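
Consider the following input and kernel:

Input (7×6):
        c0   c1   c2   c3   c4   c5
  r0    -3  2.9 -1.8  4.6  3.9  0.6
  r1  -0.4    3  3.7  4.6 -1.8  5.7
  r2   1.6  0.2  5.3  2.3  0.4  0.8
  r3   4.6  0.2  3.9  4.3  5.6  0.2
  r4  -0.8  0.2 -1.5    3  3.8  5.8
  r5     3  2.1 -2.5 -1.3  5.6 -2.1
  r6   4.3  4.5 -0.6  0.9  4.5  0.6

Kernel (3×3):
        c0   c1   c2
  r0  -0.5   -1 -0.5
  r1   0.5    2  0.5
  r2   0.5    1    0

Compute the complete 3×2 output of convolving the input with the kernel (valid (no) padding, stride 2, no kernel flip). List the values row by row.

Output[0,0]: The receptive field on the input at this output position is [-3 2.9 -1.8 / -0.4 3 3.7 / 1.6 0.2 5.3]. Elementwise product with the kernel and sum: -3·-0.5 + 2.9·-1 + -1.8·-0.5 + -0.4·0.5 + 3·2 + 3.7·0.5 + 1.6·0.5 + 0.2·1.

8.15 9.45
0.8 10.45
12.05 -4.6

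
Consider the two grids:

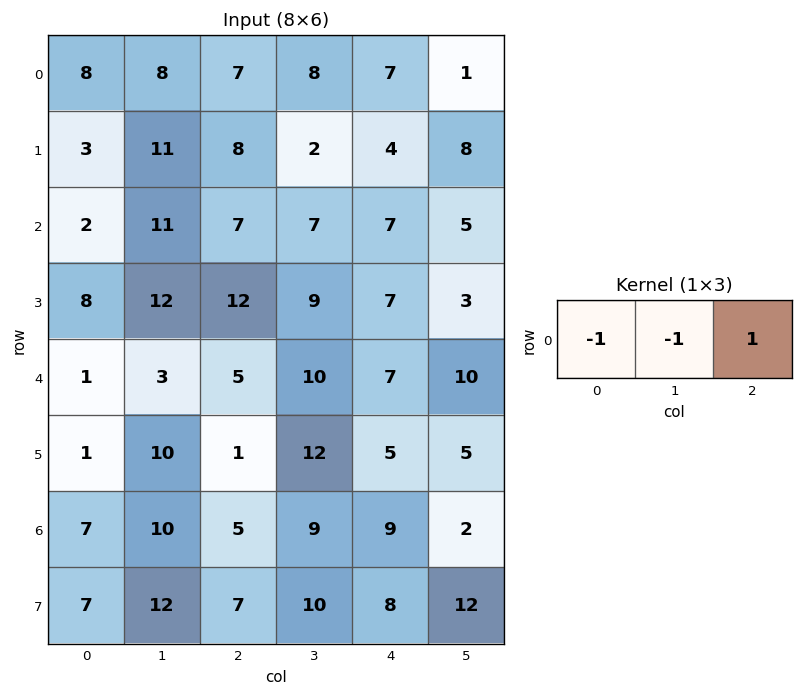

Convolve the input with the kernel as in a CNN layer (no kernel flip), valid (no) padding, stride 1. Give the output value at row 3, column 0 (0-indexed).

-8

The receptive field on the input at this output position is [8 12 12]. Elementwise product with the kernel and sum: 8·-1 + 12·-1 + 12·1.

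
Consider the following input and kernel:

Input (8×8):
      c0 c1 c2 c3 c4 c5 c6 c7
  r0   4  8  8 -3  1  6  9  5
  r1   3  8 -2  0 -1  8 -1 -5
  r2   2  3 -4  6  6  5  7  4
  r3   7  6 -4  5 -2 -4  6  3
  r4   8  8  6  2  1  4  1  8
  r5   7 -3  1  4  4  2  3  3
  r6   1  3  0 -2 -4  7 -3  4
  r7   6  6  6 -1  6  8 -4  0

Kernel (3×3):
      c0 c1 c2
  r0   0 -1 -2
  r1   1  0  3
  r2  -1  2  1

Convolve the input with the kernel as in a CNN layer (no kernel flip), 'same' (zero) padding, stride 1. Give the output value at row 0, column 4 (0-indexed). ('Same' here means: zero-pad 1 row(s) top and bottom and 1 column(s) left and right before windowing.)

The receptive field on the zero-padded input at this output position is [0 0 0 / -3 1 6 / 0 -1 8]. Elementwise product with the kernel and sum: 0·-1 + 0·-2 + -3·1 + 6·3 + 0·-1 + -1·2 + 8·1.

21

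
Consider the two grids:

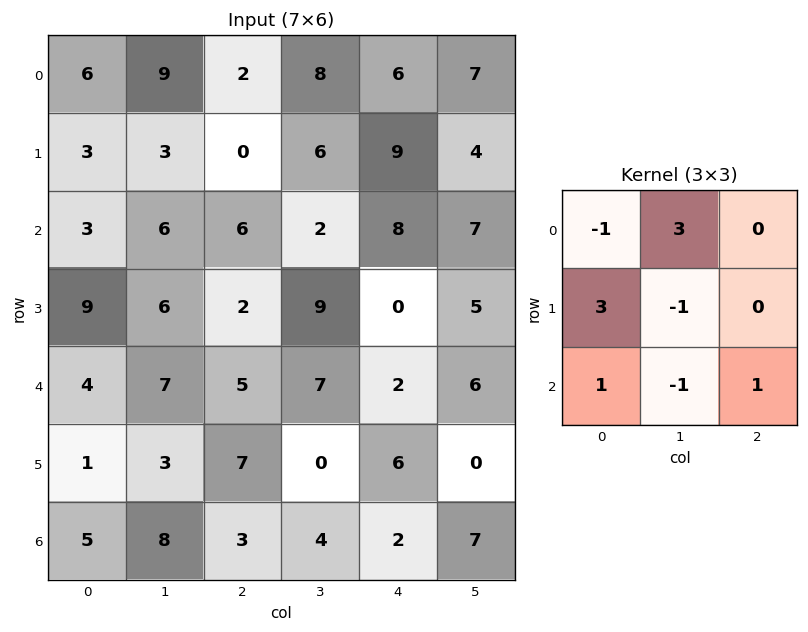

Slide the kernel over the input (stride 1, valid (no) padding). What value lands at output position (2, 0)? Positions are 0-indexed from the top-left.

38

The receptive field on the input at this output position is [3 6 6 / 9 6 2 / 4 7 5]. Elementwise product with the kernel and sum: 3·-1 + 6·3 + 9·3 + 6·-1 + 4·1 + 7·-1 + 5·1.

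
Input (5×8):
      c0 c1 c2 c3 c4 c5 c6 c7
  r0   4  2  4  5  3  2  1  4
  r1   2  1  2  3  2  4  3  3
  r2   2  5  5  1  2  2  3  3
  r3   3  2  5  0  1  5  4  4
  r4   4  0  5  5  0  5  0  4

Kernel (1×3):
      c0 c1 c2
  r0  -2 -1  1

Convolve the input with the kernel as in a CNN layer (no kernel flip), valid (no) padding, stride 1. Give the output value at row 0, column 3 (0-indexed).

-11

The receptive field on the input at this output position is [5 3 2]. Elementwise product with the kernel and sum: 5·-2 + 3·-1 + 2·1.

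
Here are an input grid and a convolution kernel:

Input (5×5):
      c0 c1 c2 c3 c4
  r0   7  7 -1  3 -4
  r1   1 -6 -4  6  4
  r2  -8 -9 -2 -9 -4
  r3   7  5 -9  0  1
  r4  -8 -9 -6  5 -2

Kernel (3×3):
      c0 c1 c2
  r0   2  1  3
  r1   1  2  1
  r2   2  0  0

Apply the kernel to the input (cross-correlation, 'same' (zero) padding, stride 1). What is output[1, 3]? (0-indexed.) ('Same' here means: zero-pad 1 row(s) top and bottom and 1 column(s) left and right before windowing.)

-3

The receptive field on the zero-padded input at this output position is [-1 3 -4 / -4 6 4 / -2 -9 -4]. Elementwise product with the kernel and sum: -1·2 + 3·1 + -4·3 + -4·1 + 6·2 + 4·1 + -2·2.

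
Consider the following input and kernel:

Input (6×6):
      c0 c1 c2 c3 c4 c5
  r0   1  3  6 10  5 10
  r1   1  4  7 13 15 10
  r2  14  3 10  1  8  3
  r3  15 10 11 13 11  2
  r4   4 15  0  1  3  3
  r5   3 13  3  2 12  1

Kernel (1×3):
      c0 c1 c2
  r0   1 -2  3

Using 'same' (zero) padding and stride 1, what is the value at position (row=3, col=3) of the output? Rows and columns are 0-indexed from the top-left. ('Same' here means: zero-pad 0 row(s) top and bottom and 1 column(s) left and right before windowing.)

The receptive field on the zero-padded input at this output position is [11 13 11]. Elementwise product with the kernel and sum: 11·1 + 13·-2 + 11·3.

18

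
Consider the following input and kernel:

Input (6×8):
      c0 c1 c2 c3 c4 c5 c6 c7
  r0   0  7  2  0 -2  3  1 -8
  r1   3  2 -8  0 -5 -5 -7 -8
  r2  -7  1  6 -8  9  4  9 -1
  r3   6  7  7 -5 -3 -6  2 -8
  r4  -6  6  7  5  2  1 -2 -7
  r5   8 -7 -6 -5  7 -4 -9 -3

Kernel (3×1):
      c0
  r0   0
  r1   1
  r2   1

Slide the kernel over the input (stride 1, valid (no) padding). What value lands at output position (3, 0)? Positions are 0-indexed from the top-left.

The receptive field on the input at this output position is [6 / -6 / 8]. Elementwise product with the kernel and sum: -6·1 + 8·1.

2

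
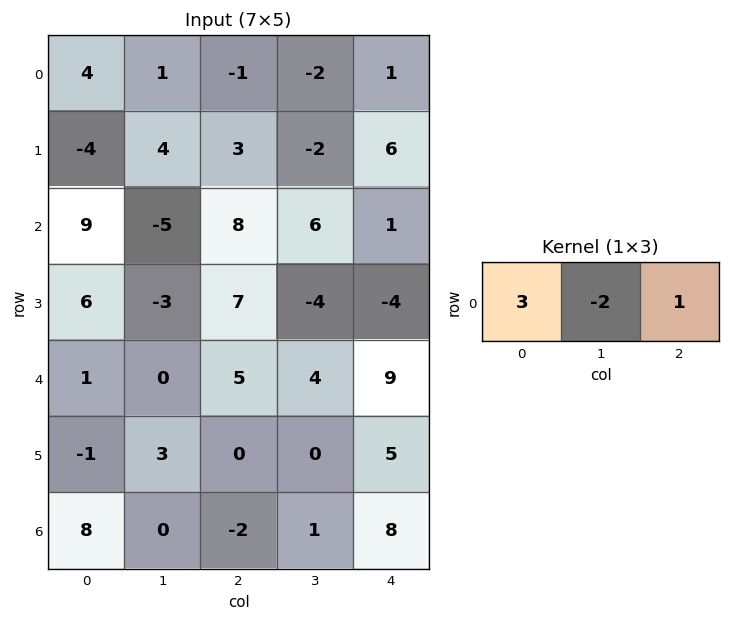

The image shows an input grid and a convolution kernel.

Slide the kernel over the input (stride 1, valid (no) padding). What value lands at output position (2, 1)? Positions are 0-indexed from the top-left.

-25

The receptive field on the input at this output position is [-5 8 6]. Elementwise product with the kernel and sum: -5·3 + 8·-2 + 6·1.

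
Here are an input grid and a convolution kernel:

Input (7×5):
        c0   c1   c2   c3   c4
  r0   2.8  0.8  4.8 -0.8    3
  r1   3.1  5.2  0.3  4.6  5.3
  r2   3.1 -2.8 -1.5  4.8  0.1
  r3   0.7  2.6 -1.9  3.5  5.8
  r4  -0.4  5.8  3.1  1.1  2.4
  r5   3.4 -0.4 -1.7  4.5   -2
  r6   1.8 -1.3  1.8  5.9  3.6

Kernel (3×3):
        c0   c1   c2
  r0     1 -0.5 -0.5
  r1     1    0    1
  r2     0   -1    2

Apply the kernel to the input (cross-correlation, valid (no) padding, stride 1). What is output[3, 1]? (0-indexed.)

The receptive field on the input at this output position is [2.6 -1.9 3.5 / 5.8 3.1 1.1 / -0.4 -1.7 4.5]. Elementwise product with the kernel and sum: 2.6·1 + -1.9·-0.5 + 3.5·-0.5 + 5.8·1 + 1.1·1 + -1.7·-1 + 4.5·2.

19.4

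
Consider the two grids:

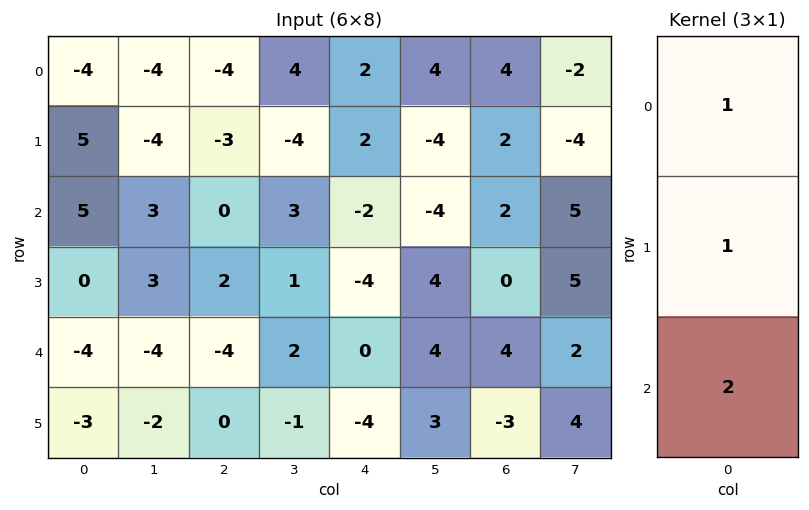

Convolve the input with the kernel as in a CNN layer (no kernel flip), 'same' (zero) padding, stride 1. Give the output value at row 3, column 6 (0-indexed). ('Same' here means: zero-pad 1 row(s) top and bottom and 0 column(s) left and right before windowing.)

The receptive field on the zero-padded input at this output position is [2 / 0 / 4]. Elementwise product with the kernel and sum: 2·1 + 0·1 + 4·2.

10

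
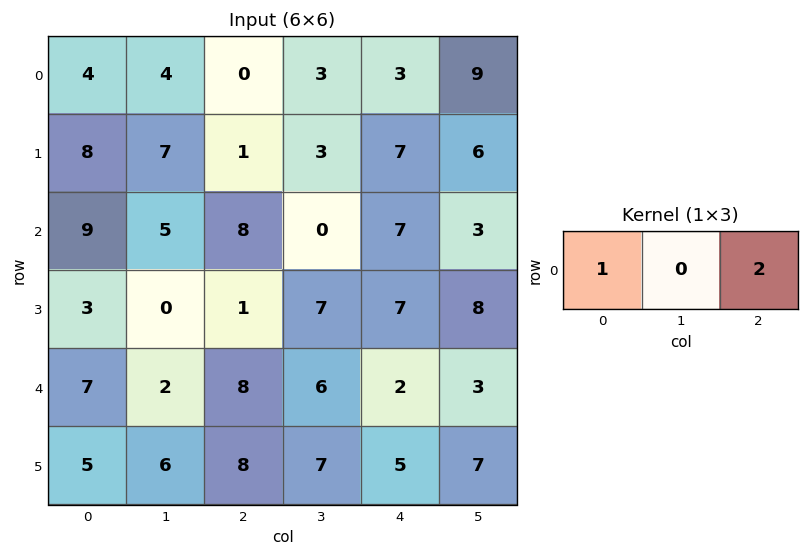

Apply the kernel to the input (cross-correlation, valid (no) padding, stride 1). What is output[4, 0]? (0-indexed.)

The receptive field on the input at this output position is [7 2 8]. Elementwise product with the kernel and sum: 7·1 + 8·2.

23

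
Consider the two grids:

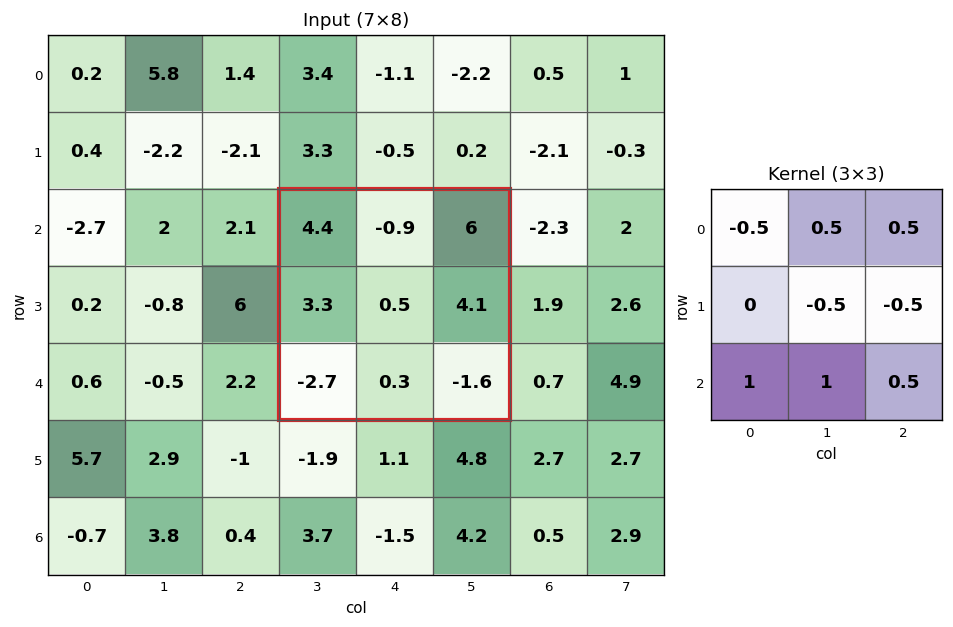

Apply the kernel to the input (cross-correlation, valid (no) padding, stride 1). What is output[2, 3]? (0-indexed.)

The receptive field on the input at this output position is [4.4 -0.9 6 / 3.3 0.5 4.1 / -2.7 0.3 -1.6]. Elementwise product with the kernel and sum: 4.4·-0.5 + -0.9·0.5 + 6·0.5 + 0.5·-0.5 + 4.1·-0.5 + -2.7·1 + 0.3·1 + -1.6·0.5.

-5.15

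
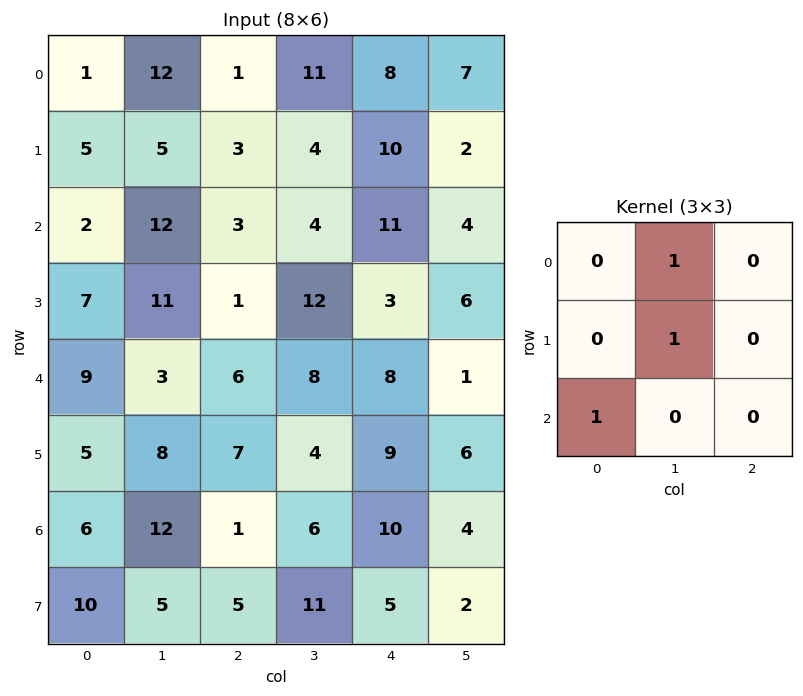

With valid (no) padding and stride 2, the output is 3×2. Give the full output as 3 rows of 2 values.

Output[0,0]: The receptive field on the input at this output position is [1 12 1 / 5 5 3 / 2 12 3]. Elementwise product with the kernel and sum: 12·1 + 5·1 + 2·1.

19 18
32 22
17 13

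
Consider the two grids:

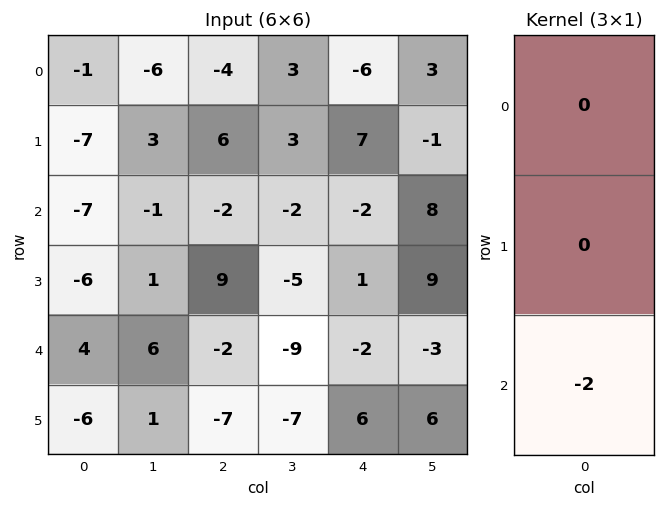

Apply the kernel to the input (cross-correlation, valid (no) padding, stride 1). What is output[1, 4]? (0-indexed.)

-2

The receptive field on the input at this output position is [7 / -2 / 1]. Elementwise product with the kernel and sum: 1·-2.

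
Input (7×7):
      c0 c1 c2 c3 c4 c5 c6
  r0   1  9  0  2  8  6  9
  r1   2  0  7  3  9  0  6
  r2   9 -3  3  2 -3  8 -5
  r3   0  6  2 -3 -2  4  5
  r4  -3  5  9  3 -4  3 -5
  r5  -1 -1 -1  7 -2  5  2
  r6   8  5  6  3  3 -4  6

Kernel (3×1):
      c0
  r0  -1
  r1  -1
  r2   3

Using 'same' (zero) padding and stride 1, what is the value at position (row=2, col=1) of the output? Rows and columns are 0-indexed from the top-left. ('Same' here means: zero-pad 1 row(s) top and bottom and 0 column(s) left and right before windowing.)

21

The receptive field on the zero-padded input at this output position is [0 / -3 / 6]. Elementwise product with the kernel and sum: 0·-1 + -3·-1 + 6·3.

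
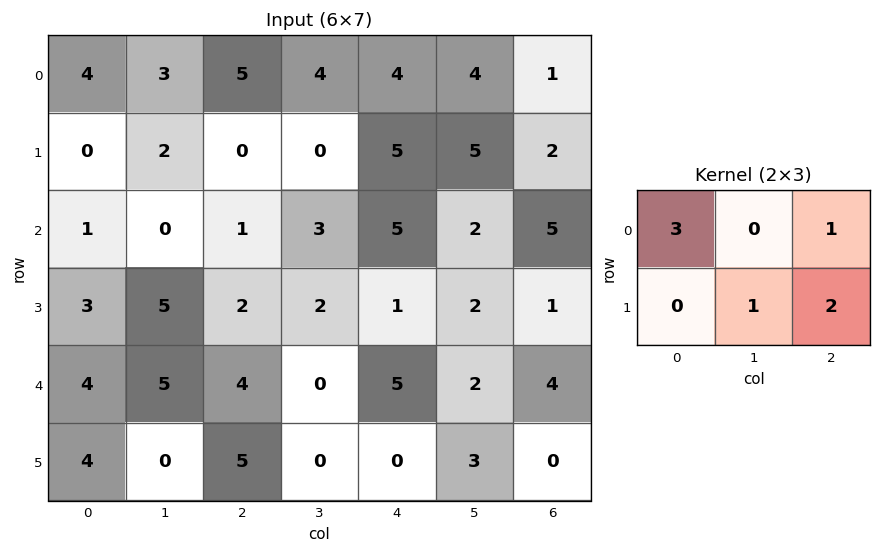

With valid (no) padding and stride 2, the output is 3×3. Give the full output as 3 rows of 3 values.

Output[0,0]: The receptive field on the input at this output position is [4 3 5 / 0 2 0]. Elementwise product with the kernel and sum: 4·3 + 5·1 + 2·1 + 0·2.

19 29 22
13 12 24
26 17 22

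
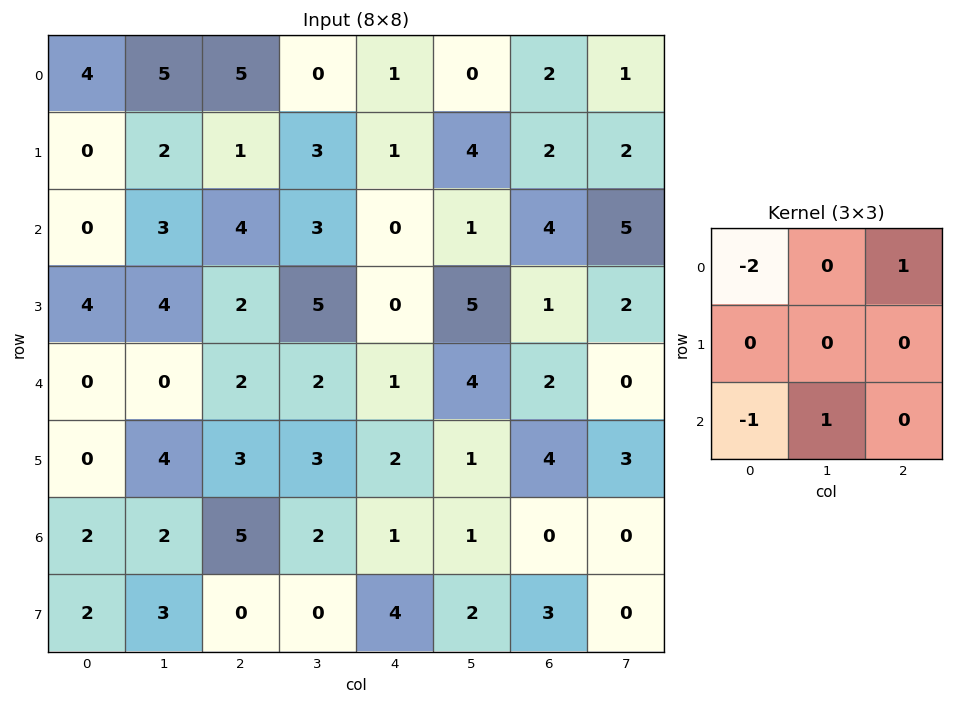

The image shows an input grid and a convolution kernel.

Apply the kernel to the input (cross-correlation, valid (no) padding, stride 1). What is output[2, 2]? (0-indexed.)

-8

The receptive field on the input at this output position is [4 3 0 / 2 5 0 / 2 2 1]. Elementwise product with the kernel and sum: 4·-2 + 0·1 + 2·-1 + 2·1.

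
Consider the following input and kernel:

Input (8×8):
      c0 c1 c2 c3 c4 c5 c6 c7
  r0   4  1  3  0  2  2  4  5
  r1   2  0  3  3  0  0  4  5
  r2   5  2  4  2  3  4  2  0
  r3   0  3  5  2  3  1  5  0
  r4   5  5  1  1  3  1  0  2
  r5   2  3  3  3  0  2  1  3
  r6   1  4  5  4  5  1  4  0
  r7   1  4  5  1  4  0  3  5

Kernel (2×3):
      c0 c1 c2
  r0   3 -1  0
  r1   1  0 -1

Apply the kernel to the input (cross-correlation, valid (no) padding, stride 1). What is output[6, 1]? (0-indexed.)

10

The receptive field on the input at this output position is [4 5 4 / 4 5 1]. Elementwise product with the kernel and sum: 4·3 + 5·-1 + 4·1 + 1·-1.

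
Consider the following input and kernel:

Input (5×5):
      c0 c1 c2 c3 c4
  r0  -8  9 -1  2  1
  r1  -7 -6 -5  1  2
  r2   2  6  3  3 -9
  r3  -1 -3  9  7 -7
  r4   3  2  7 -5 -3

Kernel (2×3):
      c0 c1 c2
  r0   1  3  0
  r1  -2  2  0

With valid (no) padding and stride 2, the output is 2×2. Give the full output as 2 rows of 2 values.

21 17
16 8

Output[0,0]: The receptive field on the input at this output position is [-8 9 -1 / -7 -6 -5]. Elementwise product with the kernel and sum: -8·1 + 9·3 + -7·-2 + -6·2.
Output[0,1]: The receptive field on the input at this output position is [-1 2 1 / -5 1 2]. Elementwise product with the kernel and sum: -1·1 + 2·3 + -5·-2 + 1·2.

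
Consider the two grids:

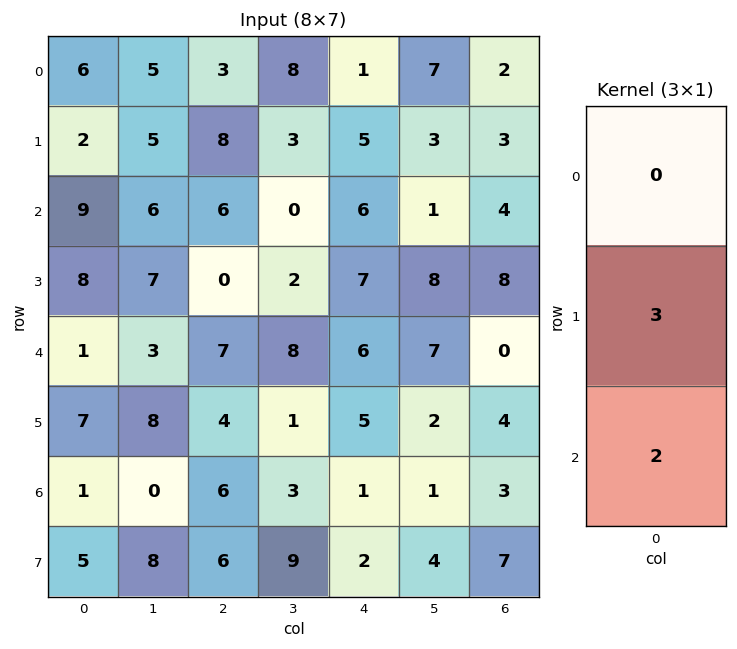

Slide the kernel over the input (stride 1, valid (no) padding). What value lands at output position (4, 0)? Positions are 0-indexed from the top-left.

The receptive field on the input at this output position is [1 / 7 / 1]. Elementwise product with the kernel and sum: 7·3 + 1·2.

23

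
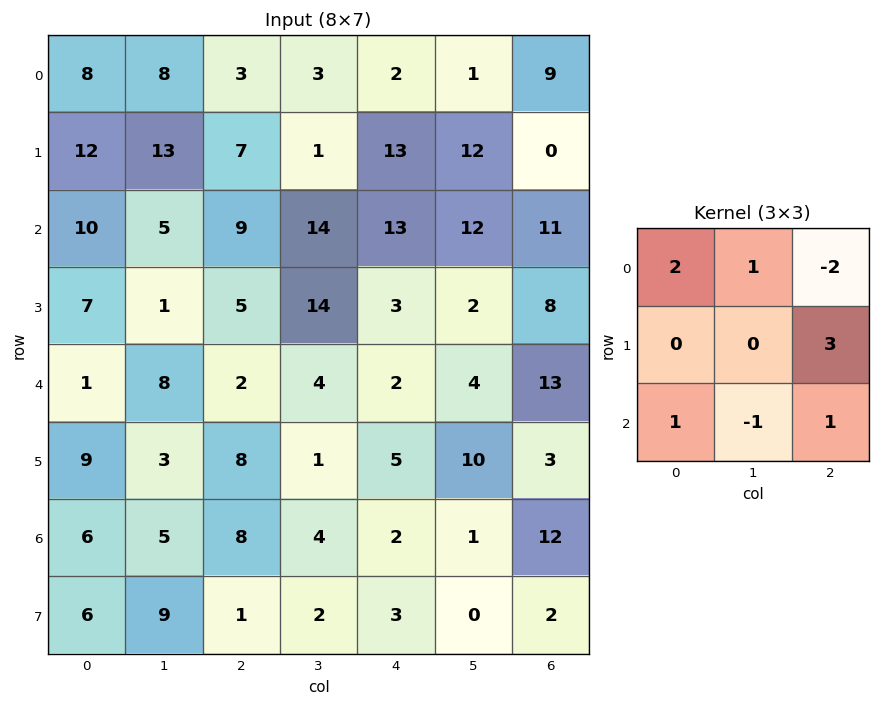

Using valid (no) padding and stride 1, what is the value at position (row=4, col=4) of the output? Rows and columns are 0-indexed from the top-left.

The receptive field on the input at this output position is [2 4 13 / 5 10 3 / 2 1 12]. Elementwise product with the kernel and sum: 2·2 + 4·1 + 13·-2 + 3·3 + 2·1 + 1·-1 + 12·1.

4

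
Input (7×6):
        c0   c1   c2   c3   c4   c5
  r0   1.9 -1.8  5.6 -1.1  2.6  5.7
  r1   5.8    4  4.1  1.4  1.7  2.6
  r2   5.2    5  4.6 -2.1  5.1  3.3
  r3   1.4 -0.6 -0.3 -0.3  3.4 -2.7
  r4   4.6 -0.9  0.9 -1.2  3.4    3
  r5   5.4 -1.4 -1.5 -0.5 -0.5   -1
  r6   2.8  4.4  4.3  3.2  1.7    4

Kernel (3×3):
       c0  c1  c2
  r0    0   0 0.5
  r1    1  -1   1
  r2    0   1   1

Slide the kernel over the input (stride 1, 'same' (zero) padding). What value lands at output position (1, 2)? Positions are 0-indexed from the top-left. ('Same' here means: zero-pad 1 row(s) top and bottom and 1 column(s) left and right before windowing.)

3.25

The receptive field on the zero-padded input at this output position is [-1.8 5.6 -1.1 / 4 4.1 1.4 / 5 4.6 -2.1]. Elementwise product with the kernel and sum: -1.1·0.5 + 4·1 + 4.1·-1 + 1.4·1 + 4.6·1 + -2.1·1.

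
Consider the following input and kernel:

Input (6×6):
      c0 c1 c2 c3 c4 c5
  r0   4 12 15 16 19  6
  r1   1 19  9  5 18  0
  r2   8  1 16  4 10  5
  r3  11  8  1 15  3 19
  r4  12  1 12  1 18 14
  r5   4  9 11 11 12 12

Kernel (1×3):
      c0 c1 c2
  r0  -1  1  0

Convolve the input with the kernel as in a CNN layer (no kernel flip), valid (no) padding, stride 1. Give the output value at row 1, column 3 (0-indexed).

The receptive field on the input at this output position is [5 18 0]. Elementwise product with the kernel and sum: 5·-1 + 18·1.

13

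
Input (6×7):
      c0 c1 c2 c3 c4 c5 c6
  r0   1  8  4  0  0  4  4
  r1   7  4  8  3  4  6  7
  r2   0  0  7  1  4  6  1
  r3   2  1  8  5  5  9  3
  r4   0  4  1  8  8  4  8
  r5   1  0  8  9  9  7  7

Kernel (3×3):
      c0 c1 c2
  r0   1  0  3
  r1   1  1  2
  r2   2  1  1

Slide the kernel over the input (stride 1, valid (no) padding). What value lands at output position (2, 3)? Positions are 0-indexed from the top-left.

75

The receptive field on the input at this output position is [1 4 6 / 5 5 9 / 8 8 4]. Elementwise product with the kernel and sum: 1·1 + 6·3 + 5·1 + 5·1 + 9·2 + 8·2 + 8·1 + 4·1.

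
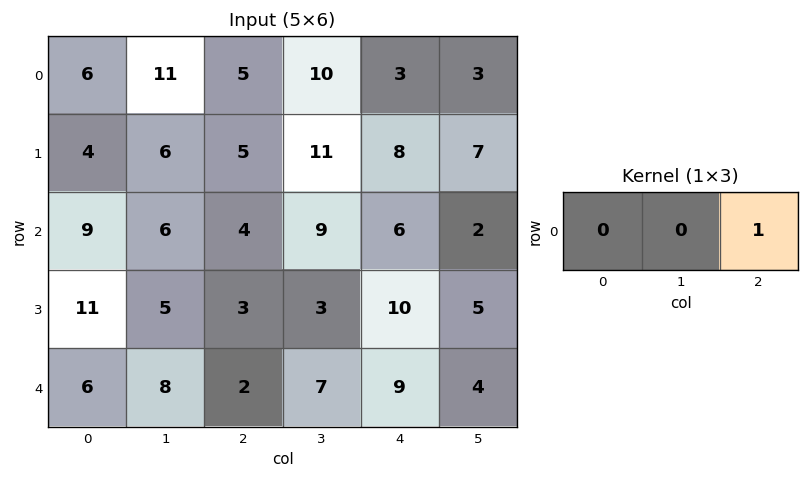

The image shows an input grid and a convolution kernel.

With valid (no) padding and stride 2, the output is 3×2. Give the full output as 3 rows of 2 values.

5 3
4 6
2 9

Output[0,0]: The receptive field on the input at this output position is [6 11 5]. Elementwise product with the kernel and sum: 5·1.
Output[0,1]: The receptive field on the input at this output position is [5 10 3]. Elementwise product with the kernel and sum: 3·1.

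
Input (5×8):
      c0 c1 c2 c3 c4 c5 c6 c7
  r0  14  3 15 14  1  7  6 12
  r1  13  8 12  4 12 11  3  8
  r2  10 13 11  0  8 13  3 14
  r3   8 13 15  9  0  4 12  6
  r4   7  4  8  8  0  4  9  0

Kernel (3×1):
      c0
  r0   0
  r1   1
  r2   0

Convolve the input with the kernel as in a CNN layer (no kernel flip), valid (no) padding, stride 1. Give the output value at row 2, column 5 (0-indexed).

The receptive field on the input at this output position is [13 / 4 / 4]. Elementwise product with the kernel and sum: 4·1.

4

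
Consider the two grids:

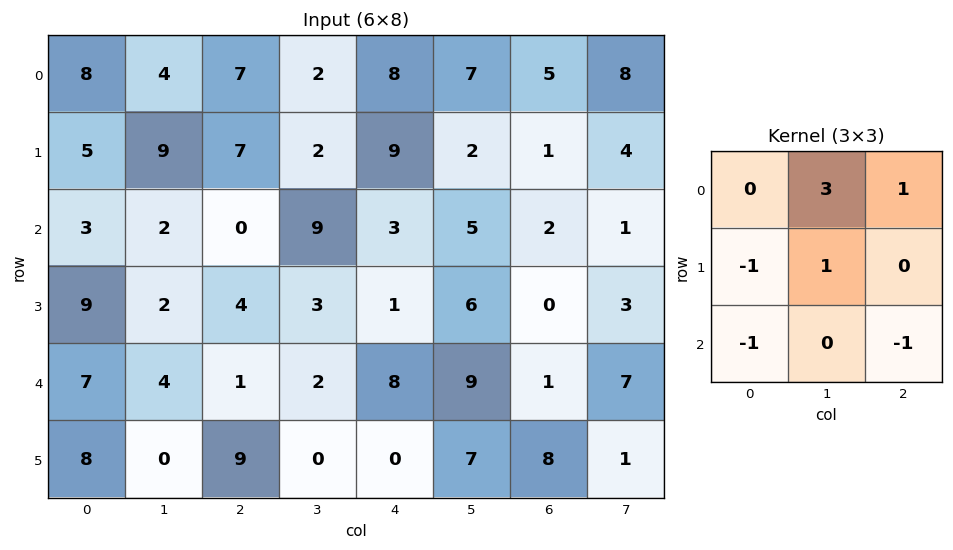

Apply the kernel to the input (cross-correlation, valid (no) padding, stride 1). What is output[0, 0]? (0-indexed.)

The receptive field on the input at this output position is [8 4 7 / 5 9 7 / 3 2 0]. Elementwise product with the kernel and sum: 4·3 + 7·1 + 5·-1 + 9·1 + 3·-1 + 0·-1.

20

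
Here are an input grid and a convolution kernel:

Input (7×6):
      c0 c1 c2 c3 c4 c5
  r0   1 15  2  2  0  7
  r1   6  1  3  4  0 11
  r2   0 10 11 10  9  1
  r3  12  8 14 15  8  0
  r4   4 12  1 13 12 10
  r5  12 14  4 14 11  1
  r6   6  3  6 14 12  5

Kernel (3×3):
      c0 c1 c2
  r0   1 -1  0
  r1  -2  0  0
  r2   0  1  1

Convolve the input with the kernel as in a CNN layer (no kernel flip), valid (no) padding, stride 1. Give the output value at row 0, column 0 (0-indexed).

The receptive field on the input at this output position is [1 15 2 / 6 1 3 / 0 10 11]. Elementwise product with the kernel and sum: 1·1 + 15·-1 + 6·-2 + 10·1 + 11·1.

-5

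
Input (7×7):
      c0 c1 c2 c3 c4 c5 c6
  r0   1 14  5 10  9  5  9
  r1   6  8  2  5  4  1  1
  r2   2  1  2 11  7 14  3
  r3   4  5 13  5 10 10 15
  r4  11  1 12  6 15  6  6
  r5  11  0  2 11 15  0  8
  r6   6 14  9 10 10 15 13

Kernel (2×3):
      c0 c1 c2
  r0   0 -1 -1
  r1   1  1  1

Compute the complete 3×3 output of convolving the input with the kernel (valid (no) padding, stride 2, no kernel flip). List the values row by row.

-3 -8 -8
19 10 18
0 7 11

Output[0,0]: The receptive field on the input at this output position is [1 14 5 / 6 8 2]. Elementwise product with the kernel and sum: 14·-1 + 5·-1 + 6·1 + 8·1 + 2·1.
Output[0,1]: The receptive field on the input at this output position is [5 10 9 / 2 5 4]. Elementwise product with the kernel and sum: 10·-1 + 9·-1 + 2·1 + 5·1 + 4·1.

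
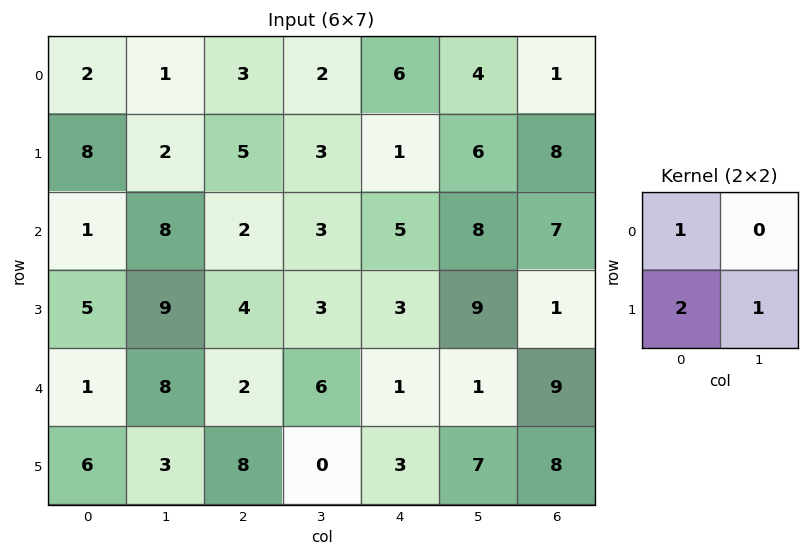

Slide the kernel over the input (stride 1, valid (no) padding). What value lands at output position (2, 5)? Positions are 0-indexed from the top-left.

The receptive field on the input at this output position is [8 7 / 9 1]. Elementwise product with the kernel and sum: 8·1 + 9·2 + 1·1.

27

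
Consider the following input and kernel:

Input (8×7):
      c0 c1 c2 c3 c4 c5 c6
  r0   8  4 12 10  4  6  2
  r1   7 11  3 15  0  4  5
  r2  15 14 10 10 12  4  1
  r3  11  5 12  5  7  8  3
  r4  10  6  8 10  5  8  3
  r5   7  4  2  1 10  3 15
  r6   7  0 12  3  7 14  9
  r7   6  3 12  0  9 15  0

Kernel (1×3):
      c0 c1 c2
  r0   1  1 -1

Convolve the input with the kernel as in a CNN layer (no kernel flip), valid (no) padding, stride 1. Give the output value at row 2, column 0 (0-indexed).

The receptive field on the input at this output position is [15 14 10]. Elementwise product with the kernel and sum: 15·1 + 14·1 + 10·-1.

19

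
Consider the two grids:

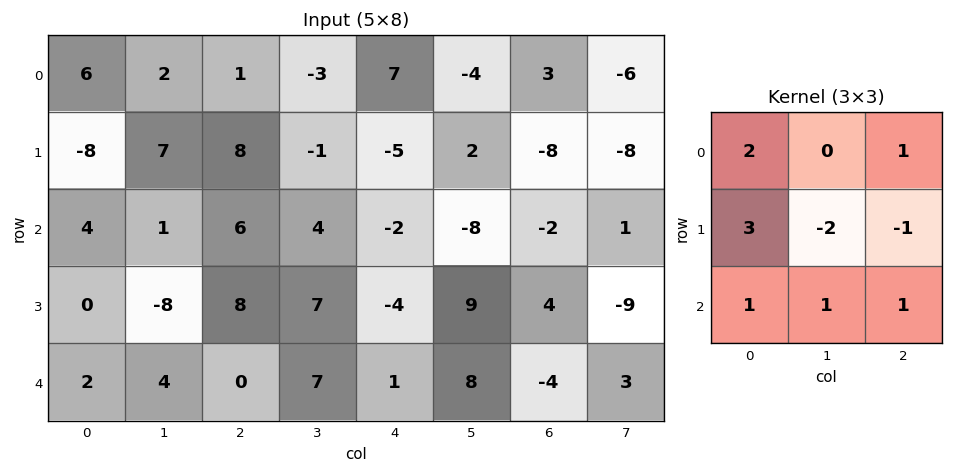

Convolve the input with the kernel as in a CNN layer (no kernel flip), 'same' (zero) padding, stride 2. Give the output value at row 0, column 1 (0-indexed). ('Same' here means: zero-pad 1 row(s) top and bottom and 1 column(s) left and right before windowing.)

21

The receptive field on the zero-padded input at this output position is [0 0 0 / 2 1 -3 / 7 8 -1]. Elementwise product with the kernel and sum: 0·2 + 0·1 + 2·3 + 1·-2 + -3·-1 + 7·1 + 8·1 + -1·1.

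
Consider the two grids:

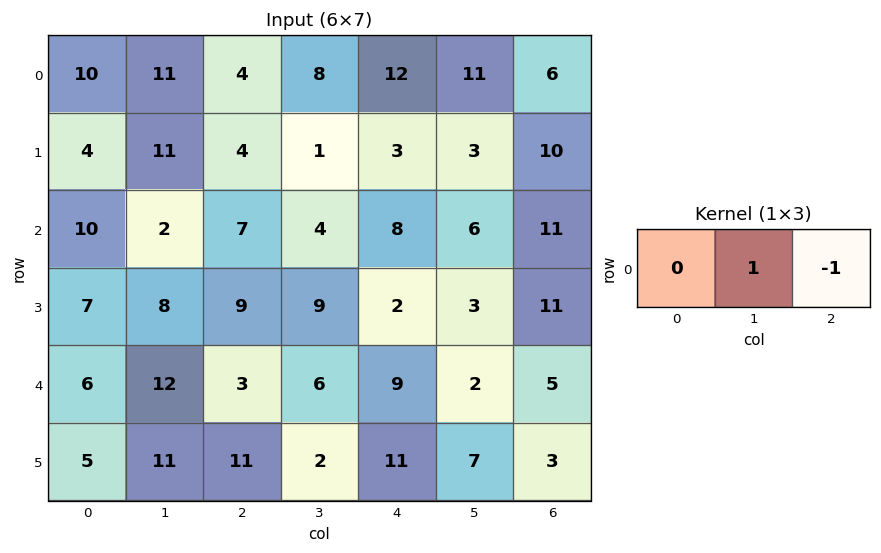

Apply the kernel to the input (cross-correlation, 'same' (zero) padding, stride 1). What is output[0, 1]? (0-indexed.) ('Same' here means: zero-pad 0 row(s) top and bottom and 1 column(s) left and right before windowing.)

7

The receptive field on the zero-padded input at this output position is [10 11 4]. Elementwise product with the kernel and sum: 11·1 + 4·-1.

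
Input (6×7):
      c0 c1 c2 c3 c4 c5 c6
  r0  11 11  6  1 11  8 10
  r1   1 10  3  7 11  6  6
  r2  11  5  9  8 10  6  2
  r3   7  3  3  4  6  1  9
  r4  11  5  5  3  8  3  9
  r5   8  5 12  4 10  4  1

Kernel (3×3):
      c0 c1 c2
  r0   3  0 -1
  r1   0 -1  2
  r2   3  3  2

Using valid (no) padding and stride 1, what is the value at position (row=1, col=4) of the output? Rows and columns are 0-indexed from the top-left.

64

The receptive field on the input at this output position is [11 6 6 / 10 6 2 / 6 1 9]. Elementwise product with the kernel and sum: 11·3 + 6·-1 + 6·-1 + 2·2 + 6·3 + 1·3 + 9·2.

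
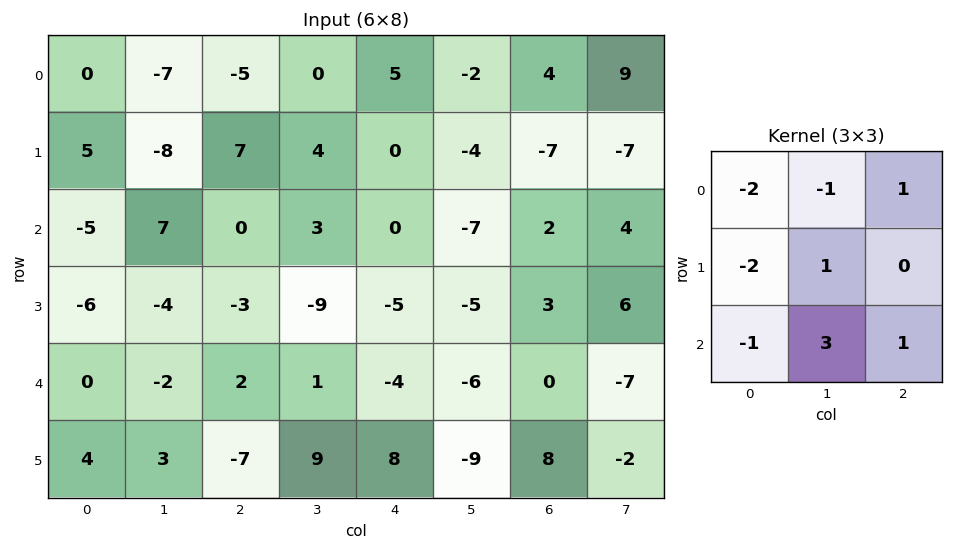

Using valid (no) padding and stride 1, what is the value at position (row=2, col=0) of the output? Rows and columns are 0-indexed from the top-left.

The receptive field on the input at this output position is [-5 7 0 / -6 -4 -3 / 0 -2 2]. Elementwise product with the kernel and sum: -5·-2 + 7·-1 + 0·1 + -6·-2 + -4·1 + 0·-1 + -2·3 + 2·1.

7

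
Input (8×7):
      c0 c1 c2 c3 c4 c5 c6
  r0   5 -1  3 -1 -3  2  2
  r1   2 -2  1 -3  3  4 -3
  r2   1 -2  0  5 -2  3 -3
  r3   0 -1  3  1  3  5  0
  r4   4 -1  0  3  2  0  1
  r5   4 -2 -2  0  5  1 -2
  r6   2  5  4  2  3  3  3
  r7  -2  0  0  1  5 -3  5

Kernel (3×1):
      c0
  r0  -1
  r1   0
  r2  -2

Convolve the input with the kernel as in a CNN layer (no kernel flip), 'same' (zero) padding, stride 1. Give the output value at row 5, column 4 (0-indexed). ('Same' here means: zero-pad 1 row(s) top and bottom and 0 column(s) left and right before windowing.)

The receptive field on the zero-padded input at this output position is [2 / 5 / 3]. Elementwise product with the kernel and sum: 2·-1 + 3·-2.

-8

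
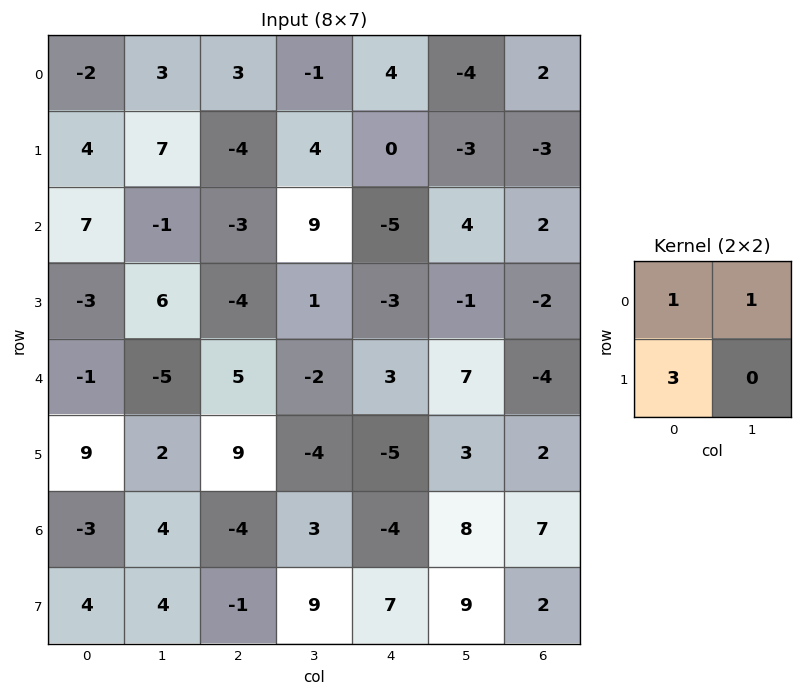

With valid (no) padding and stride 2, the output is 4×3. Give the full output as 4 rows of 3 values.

Output[0,0]: The receptive field on the input at this output position is [-2 3 / 4 7]. Elementwise product with the kernel and sum: -2·1 + 3·1 + 4·3.

13 -10 0
-3 -6 -10
21 30 -5
13 -4 25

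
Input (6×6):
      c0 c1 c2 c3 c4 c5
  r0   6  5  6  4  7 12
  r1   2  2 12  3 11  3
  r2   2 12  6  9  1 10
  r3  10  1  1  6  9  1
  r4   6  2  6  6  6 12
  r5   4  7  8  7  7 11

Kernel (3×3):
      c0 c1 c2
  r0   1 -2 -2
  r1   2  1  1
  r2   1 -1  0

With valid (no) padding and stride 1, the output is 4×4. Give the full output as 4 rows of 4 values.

-8 10 19 -6
5 11 1 1
-8 -13 3 9
23 2 -4 16

Output[0,0]: The receptive field on the input at this output position is [6 5 6 / 2 2 12 / 2 12 6]. Elementwise product with the kernel and sum: 6·1 + 5·-2 + 6·-2 + 2·2 + 2·1 + 12·1 + 2·1 + 12·-1.
Output[0,1]: The receptive field on the input at this output position is [5 6 4 / 2 12 3 / 12 6 9]. Elementwise product with the kernel and sum: 5·1 + 6·-2 + 4·-2 + 2·2 + 12·1 + 3·1 + 12·1 + 6·-1.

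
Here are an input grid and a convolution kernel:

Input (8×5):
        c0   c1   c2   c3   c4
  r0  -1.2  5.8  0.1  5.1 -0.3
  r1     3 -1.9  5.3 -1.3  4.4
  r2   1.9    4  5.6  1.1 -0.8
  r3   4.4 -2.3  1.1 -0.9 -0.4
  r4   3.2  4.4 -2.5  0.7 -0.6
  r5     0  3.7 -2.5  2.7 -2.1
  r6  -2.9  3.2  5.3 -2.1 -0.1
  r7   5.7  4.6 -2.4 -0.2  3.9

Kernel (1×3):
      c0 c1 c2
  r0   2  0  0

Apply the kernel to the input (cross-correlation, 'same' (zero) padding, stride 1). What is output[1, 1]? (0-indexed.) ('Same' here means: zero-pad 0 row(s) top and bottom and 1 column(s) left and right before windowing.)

The receptive field on the zero-padded input at this output position is [3 -1.9 5.3]. Elementwise product with the kernel and sum: 3·2.

6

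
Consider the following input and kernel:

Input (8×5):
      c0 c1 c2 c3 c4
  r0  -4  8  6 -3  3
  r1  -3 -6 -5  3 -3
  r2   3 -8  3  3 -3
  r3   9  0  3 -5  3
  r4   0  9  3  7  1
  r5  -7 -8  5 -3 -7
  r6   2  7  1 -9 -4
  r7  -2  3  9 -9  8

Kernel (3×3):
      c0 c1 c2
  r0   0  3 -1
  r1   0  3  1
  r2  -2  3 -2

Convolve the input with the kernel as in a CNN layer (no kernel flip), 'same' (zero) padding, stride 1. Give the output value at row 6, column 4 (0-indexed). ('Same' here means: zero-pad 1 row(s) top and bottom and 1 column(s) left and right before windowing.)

The receptive field on the zero-padded input at this output position is [-3 -7 0 / -9 -4 0 / -9 8 0]. Elementwise product with the kernel and sum: -7·3 + 0·-1 + -4·3 + 0·1 + -9·-2 + 8·3 + 0·-2.

9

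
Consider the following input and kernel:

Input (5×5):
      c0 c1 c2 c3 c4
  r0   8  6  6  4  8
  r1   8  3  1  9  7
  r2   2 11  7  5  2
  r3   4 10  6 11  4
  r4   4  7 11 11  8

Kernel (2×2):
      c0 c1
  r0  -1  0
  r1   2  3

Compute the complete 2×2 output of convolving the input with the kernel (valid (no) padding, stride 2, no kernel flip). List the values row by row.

Output[0,0]: The receptive field on the input at this output position is [8 6 / 8 3]. Elementwise product with the kernel and sum: 8·-1 + 8·2 + 3·3.
Output[0,1]: The receptive field on the input at this output position is [6 4 / 1 9]. Elementwise product with the kernel and sum: 6·-1 + 1·2 + 9·3.

17 23
36 38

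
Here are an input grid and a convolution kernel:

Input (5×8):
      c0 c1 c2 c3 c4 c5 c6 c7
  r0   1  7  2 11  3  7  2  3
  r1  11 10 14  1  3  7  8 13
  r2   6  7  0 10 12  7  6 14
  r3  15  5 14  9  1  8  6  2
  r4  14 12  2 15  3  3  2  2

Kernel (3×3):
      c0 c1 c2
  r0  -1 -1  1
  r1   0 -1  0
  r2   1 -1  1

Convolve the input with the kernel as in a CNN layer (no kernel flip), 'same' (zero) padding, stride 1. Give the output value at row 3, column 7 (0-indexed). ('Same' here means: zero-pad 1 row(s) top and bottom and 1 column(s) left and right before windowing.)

The receptive field on the zero-padded input at this output position is [6 14 0 / 6 2 0 / 2 2 0]. Elementwise product with the kernel and sum: 6·-1 + 14·-1 + 0·1 + 2·-1 + 2·1 + 2·-1 + 0·1.

-22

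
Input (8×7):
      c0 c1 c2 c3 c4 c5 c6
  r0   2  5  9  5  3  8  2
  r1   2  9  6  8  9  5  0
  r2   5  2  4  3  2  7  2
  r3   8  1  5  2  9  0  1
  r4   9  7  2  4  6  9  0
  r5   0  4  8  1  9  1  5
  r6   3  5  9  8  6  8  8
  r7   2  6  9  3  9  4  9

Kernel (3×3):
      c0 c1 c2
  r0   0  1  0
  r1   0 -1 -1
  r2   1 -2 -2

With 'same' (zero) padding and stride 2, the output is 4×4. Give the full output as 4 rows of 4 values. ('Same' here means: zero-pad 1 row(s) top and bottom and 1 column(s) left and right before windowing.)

Output[0,0]: The receptive field on the zero-padded input at this output position is [0 0 0 / 0 2 5 / 0 2 9]. Elementwise product with the kernel and sum: 0·1 + 2·-1 + 5·-1 + 0·1 + 2·-2 + 9·-2.

-29 -33 -31 3
-23 -14 -16 -4
-16 -15 -25 -8
-24 -27 -28 -17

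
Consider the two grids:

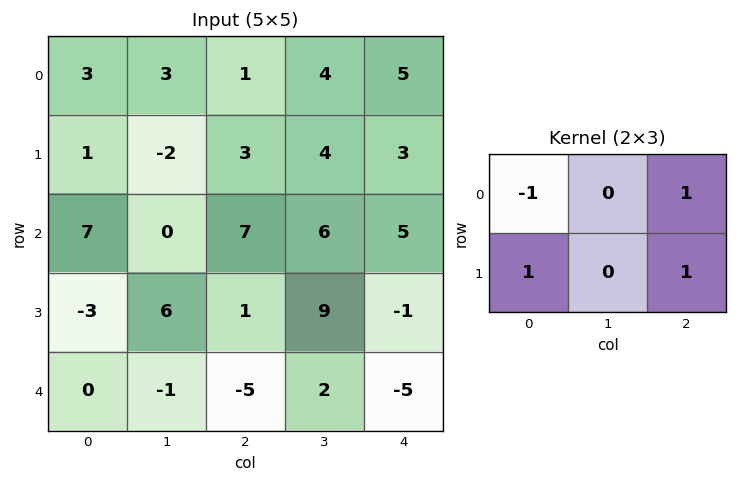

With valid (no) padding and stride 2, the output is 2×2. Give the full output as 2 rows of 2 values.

2 10
-2 -2

Output[0,0]: The receptive field on the input at this output position is [3 3 1 / 1 -2 3]. Elementwise product with the kernel and sum: 3·-1 + 1·1 + 1·1 + 3·1.
Output[0,1]: The receptive field on the input at this output position is [1 4 5 / 3 4 3]. Elementwise product with the kernel and sum: 1·-1 + 5·1 + 3·1 + 3·1.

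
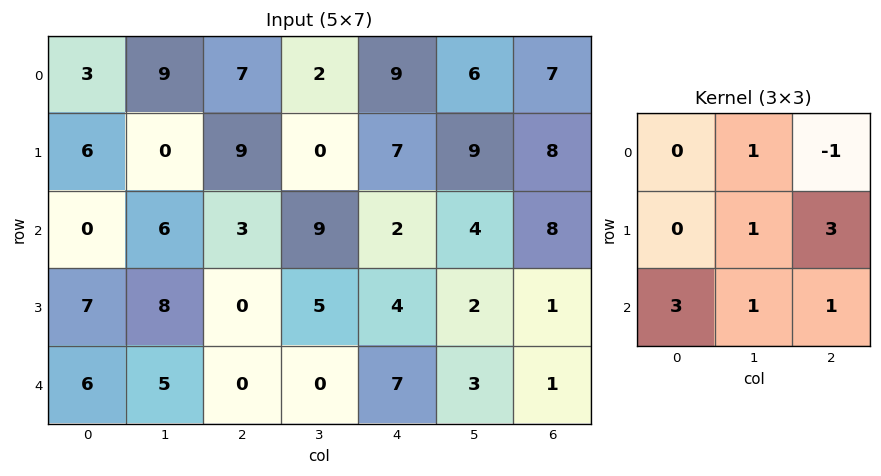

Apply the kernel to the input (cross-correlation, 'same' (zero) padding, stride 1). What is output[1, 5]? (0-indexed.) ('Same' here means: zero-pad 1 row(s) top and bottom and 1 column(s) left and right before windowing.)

The receptive field on the zero-padded input at this output position is [9 6 7 / 7 9 8 / 2 4 8]. Elementwise product with the kernel and sum: 6·1 + 7·-1 + 9·1 + 8·3 + 2·3 + 4·1 + 8·1.

50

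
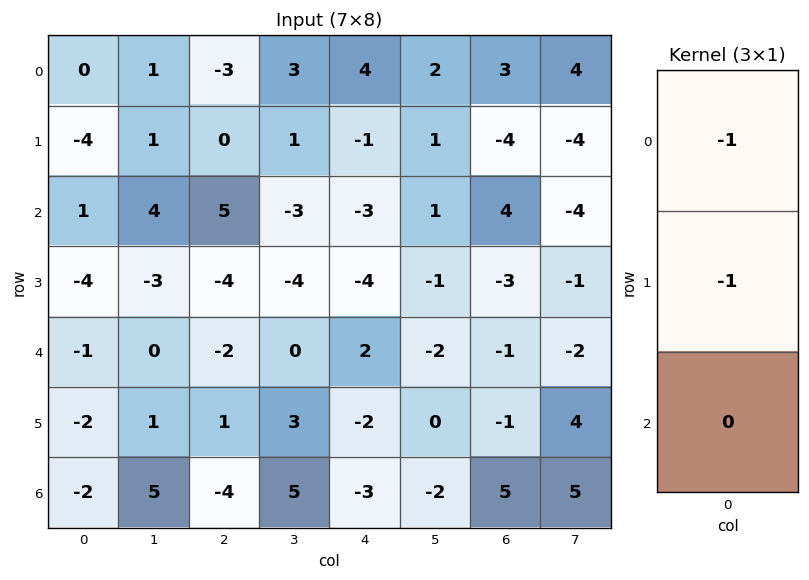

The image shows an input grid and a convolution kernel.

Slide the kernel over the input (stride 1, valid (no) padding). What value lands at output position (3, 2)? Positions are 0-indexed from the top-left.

6

The receptive field on the input at this output position is [-4 / -2 / 1]. Elementwise product with the kernel and sum: -4·-1 + -2·-1.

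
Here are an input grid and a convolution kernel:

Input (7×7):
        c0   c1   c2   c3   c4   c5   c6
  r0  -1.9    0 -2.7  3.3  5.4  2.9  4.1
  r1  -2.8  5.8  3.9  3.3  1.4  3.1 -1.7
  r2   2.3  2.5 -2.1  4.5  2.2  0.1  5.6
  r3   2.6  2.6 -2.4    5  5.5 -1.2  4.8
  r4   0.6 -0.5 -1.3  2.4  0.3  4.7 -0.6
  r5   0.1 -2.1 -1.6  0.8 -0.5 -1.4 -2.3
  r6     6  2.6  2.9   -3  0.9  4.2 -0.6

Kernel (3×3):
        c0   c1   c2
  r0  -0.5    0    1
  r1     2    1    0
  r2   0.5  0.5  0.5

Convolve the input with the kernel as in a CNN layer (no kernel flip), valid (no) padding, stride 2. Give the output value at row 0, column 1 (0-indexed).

The receptive field on the input at this output position is [-2.7 3.3 5.4 / 3.9 3.3 1.4 / -2.1 4.5 2.2]. Elementwise product with the kernel and sum: -2.7·-0.5 + 5.4·1 + 3.9·2 + 3.3·1 + -2.1·0.5 + 4.5·0.5 + 2.2·0.5.

20.15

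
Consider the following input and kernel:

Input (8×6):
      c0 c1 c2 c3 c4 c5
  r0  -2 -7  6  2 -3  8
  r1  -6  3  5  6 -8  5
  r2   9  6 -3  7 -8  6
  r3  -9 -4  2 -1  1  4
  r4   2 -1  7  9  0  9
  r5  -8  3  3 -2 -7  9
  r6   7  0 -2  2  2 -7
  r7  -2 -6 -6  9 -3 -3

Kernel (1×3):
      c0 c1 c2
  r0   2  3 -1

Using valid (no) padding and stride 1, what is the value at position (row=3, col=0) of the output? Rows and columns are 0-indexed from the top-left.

The receptive field on the input at this output position is [-9 -4 2]. Elementwise product with the kernel and sum: -9·2 + -4·3 + 2·-1.

-32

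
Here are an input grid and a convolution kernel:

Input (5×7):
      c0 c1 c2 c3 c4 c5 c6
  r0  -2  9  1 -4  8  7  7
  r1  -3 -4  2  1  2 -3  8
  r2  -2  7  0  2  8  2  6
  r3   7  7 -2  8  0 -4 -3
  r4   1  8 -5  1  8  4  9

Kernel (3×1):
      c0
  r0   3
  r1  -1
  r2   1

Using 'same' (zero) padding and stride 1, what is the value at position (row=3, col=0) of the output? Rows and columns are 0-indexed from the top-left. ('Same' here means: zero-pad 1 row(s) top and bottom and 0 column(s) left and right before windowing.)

The receptive field on the zero-padded input at this output position is [-2 / 7 / 1]. Elementwise product with the kernel and sum: -2·3 + 7·-1 + 1·1.

-12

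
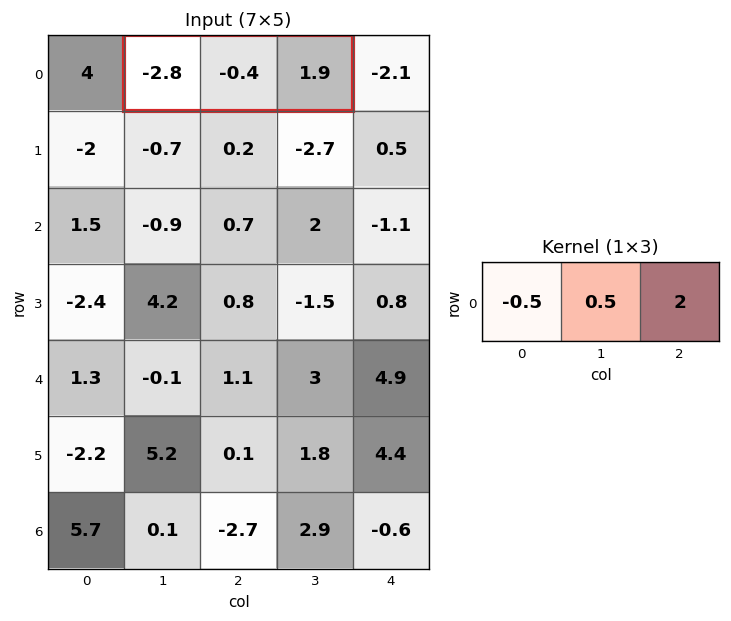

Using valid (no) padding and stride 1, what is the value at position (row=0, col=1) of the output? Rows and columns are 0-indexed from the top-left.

5

The receptive field on the input at this output position is [-2.8 -0.4 1.9]. Elementwise product with the kernel and sum: -2.8·-0.5 + -0.4·0.5 + 1.9·2.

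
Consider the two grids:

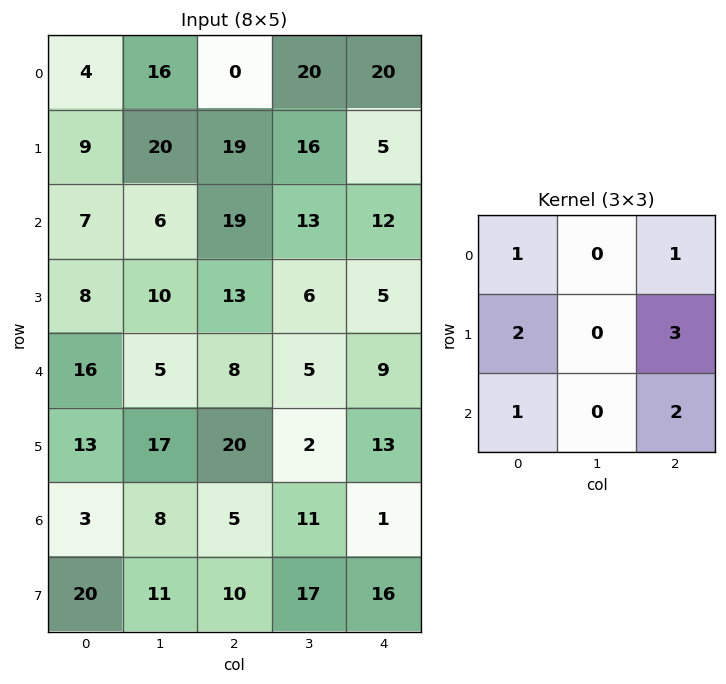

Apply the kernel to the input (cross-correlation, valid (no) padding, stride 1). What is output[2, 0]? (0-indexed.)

The receptive field on the input at this output position is [7 6 19 / 8 10 13 / 16 5 8]. Elementwise product with the kernel and sum: 7·1 + 19·1 + 8·2 + 13·3 + 16·1 + 8·2.

113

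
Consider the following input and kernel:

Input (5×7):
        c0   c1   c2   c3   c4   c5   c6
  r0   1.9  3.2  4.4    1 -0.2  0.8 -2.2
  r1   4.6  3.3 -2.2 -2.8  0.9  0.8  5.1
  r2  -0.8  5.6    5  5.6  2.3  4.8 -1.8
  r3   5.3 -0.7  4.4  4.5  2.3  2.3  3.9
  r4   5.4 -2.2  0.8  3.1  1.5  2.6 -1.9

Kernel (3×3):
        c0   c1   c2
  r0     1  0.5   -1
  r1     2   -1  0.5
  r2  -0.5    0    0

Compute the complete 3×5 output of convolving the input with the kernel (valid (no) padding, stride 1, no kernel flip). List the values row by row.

4.3 9 1.45 -8.8 4.8
1.1 14.35 -1.15 5.9 -6.05
7.8 0.05 10.55 8.25 10

Output[0,0]: The receptive field on the input at this output position is [1.9 3.2 4.4 / 4.6 3.3 -2.2 / -0.8 5.6 5]. Elementwise product with the kernel and sum: 1.9·1 + 3.2·0.5 + 4.4·-1 + 4.6·2 + 3.3·-1 + -2.2·0.5 + -0.8·-0.5.
Output[0,1]: The receptive field on the input at this output position is [3.2 4.4 1 / 3.3 -2.2 -2.8 / 5.6 5 5.6]. Elementwise product with the kernel and sum: 3.2·1 + 4.4·0.5 + 1·-1 + 3.3·2 + -2.2·-1 + -2.8·0.5 + 5.6·-0.5.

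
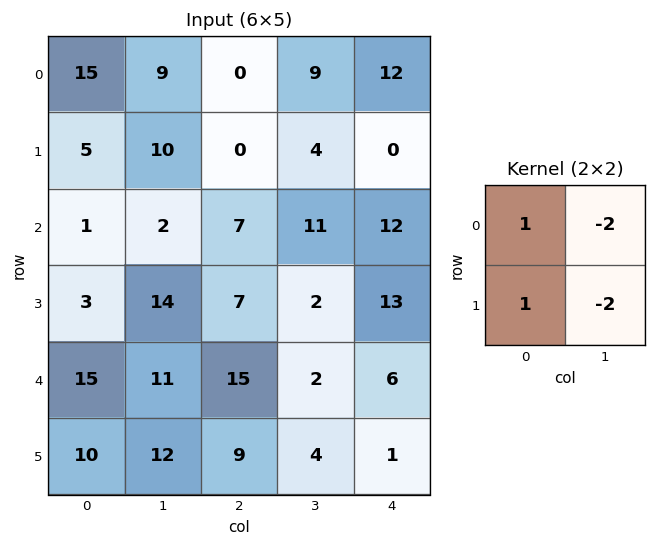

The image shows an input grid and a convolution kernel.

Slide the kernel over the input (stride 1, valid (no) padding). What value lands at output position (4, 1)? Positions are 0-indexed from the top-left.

-25

The receptive field on the input at this output position is [11 15 / 12 9]. Elementwise product with the kernel and sum: 11·1 + 15·-2 + 12·1 + 9·-2.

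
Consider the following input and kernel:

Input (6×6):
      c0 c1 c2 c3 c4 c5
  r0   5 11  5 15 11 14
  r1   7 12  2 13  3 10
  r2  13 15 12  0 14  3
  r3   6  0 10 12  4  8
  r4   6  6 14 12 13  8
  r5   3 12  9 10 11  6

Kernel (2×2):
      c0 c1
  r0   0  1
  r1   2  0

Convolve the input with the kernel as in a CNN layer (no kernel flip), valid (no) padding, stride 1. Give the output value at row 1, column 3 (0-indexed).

The receptive field on the input at this output position is [13 3 / 0 14]. Elementwise product with the kernel and sum: 3·1 + 0·2.

3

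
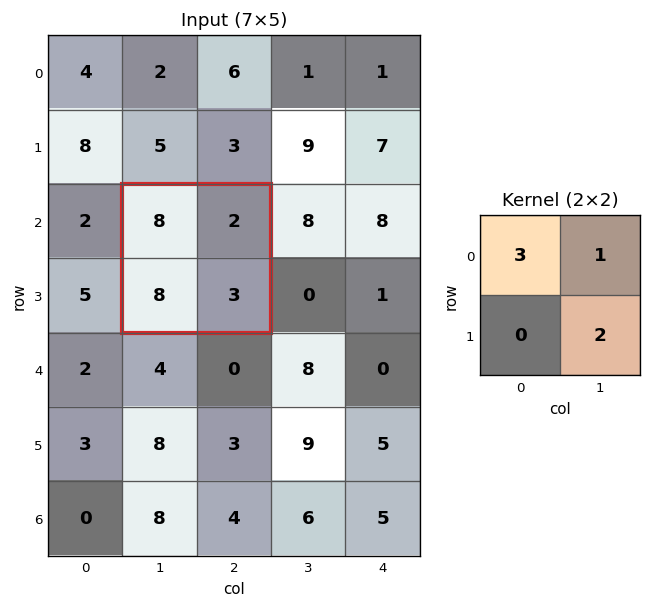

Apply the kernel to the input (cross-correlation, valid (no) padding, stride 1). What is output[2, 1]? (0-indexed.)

The receptive field on the input at this output position is [8 2 / 8 3]. Elementwise product with the kernel and sum: 8·3 + 2·1 + 3·2.

32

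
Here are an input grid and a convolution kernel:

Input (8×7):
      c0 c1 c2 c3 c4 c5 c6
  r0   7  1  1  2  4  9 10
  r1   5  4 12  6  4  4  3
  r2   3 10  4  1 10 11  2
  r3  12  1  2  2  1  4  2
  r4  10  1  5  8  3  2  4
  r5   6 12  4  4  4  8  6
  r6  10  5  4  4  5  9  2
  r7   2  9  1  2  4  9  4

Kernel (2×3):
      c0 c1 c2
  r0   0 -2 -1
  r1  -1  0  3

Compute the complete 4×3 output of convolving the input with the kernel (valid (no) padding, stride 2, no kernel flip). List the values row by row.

28 -8 -23
-30 -11 -19
-1 -11 6
-13 -2 -12

Output[0,0]: The receptive field on the input at this output position is [7 1 1 / 5 4 12]. Elementwise product with the kernel and sum: 1·-2 + 1·-1 + 5·-1 + 12·3.
Output[0,1]: The receptive field on the input at this output position is [1 2 4 / 12 6 4]. Elementwise product with the kernel and sum: 2·-2 + 4·-1 + 12·-1 + 4·3.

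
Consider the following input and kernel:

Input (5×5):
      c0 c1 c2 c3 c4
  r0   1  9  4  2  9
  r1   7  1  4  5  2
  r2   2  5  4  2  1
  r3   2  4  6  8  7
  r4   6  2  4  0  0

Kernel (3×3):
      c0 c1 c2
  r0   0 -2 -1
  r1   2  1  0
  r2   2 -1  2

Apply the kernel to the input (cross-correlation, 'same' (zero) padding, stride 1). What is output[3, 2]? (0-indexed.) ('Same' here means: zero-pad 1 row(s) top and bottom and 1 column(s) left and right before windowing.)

4

The receptive field on the zero-padded input at this output position is [5 4 2 / 4 6 8 / 2 4 0]. Elementwise product with the kernel and sum: 4·-2 + 2·-1 + 4·2 + 6·1 + 2·2 + 4·-1 + 0·2.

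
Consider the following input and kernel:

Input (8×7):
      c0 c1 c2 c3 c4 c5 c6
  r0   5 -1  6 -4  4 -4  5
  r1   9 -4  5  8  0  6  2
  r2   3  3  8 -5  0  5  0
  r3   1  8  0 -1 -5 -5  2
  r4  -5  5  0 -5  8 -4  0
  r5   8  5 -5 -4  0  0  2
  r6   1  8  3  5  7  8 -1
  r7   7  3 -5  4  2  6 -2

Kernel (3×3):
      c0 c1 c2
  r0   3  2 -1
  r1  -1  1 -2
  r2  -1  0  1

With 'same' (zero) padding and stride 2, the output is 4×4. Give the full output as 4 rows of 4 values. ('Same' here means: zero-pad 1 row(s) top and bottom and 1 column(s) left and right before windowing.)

Output[0,0]: The receptive field on the zero-padded input at this output position is [0 0 0 / 0 5 -1 / 0 9 -4]. Elementwise product with the kernel and sum: 0·3 + 0·2 + 0·-1 + 0·-1 + 5·1 + -1·-2 + 0·-1 + -4·1.
Output[0,1]: The receptive field on the zero-padded input at this output position is [0 0 0 / -1 6 -4 / -4 5 8]. Elementwise product with the kernel and sum: 0·3 + 0·2 + 0·-1 + -1·-1 + 6·1 + -4·-2 + -4·-1 + 8·1.

3 27 14 3
27 -4 9 22
-16 21 17 -7
-1 -5 -24 -11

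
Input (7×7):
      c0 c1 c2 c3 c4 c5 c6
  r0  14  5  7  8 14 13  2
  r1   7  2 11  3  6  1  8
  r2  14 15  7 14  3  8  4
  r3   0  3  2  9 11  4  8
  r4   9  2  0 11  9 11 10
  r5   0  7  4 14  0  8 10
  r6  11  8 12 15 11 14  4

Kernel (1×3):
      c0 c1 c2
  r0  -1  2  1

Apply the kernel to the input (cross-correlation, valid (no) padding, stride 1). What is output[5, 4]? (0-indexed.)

26

The receptive field on the input at this output position is [0 8 10]. Elementwise product with the kernel and sum: 0·-1 + 8·2 + 10·1.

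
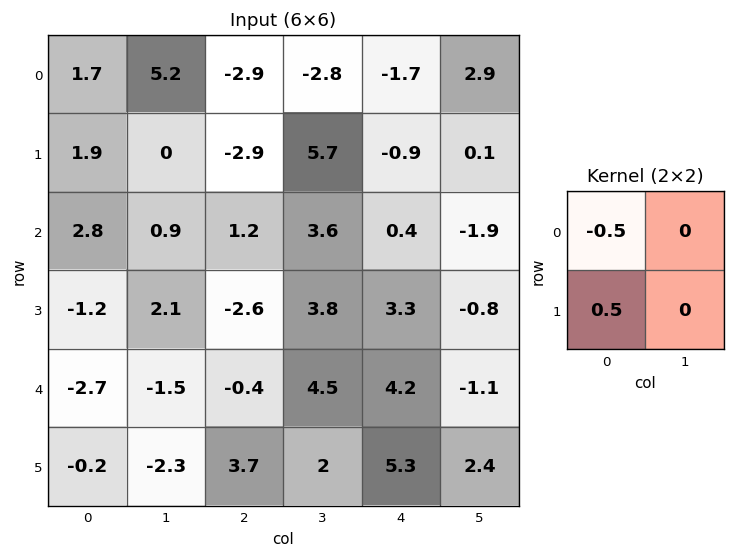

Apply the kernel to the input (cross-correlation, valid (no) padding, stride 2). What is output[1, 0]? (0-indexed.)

-2

The receptive field on the input at this output position is [2.8 0.9 / -1.2 2.1]. Elementwise product with the kernel and sum: 2.8·-0.5 + -1.2·0.5.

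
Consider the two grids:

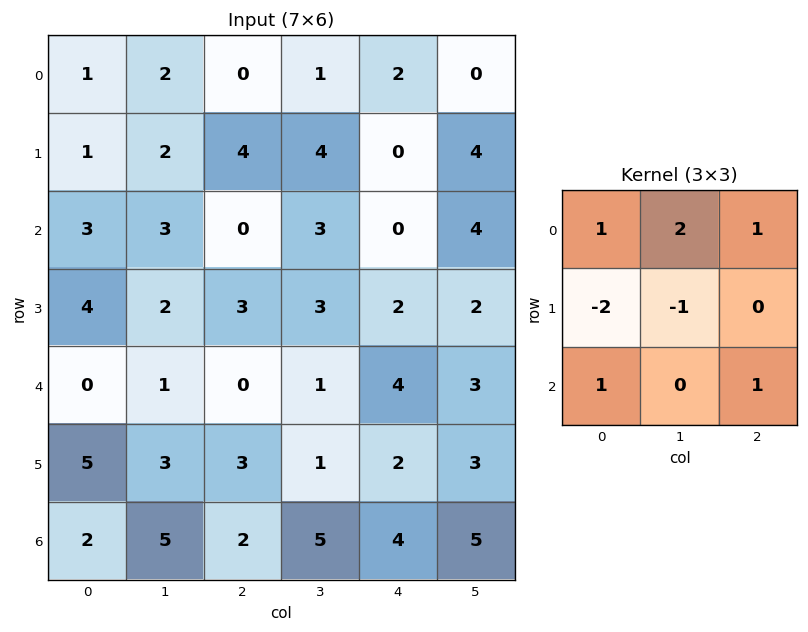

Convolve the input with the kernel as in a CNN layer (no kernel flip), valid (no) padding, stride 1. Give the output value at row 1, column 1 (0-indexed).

13

The receptive field on the input at this output position is [2 4 4 / 3 0 3 / 2 3 3]. Elementwise product with the kernel and sum: 2·1 + 4·2 + 4·1 + 3·-2 + 0·-1 + 2·1 + 3·1.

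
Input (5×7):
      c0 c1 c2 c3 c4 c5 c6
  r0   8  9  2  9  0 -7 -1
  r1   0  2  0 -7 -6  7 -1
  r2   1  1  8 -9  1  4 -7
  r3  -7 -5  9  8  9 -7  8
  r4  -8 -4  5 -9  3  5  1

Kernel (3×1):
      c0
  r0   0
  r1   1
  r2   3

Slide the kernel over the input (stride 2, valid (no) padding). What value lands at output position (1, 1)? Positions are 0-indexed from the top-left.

24

The receptive field on the input at this output position is [8 / 9 / 5]. Elementwise product with the kernel and sum: 9·1 + 5·3.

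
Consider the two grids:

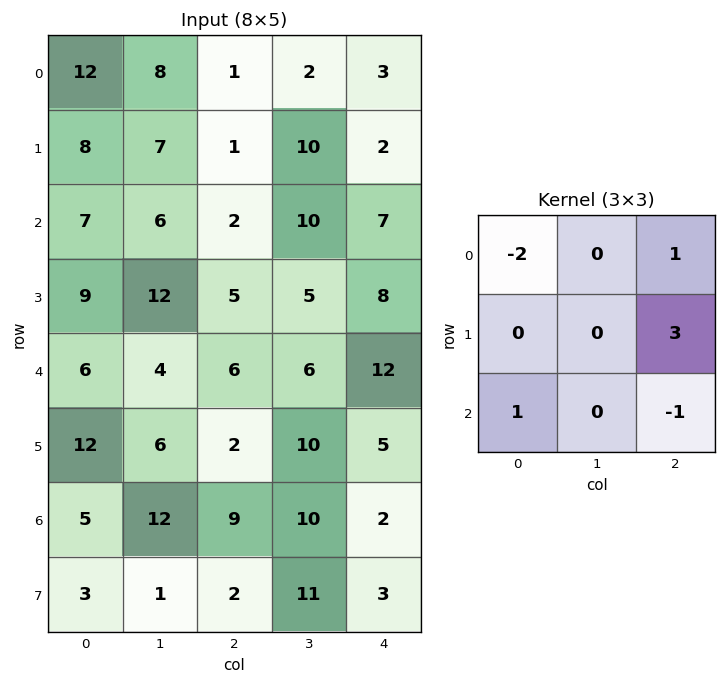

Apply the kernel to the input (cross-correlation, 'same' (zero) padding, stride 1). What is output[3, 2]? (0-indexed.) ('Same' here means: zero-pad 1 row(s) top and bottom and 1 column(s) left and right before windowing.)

11

The receptive field on the zero-padded input at this output position is [6 2 10 / 12 5 5 / 4 6 6]. Elementwise product with the kernel and sum: 6·-2 + 10·1 + 5·3 + 4·1 + 6·-1.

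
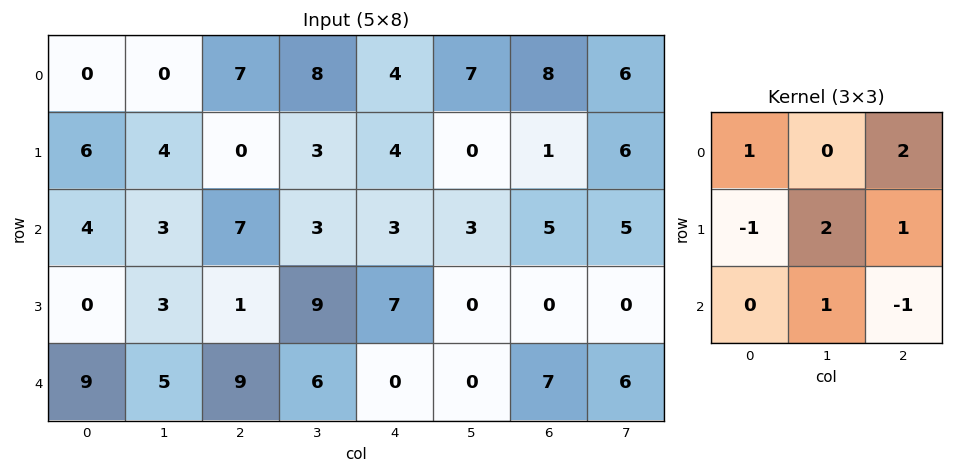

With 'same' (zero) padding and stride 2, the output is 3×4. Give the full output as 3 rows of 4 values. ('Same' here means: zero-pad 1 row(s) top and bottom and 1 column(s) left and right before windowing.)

Output[0,0]: The receptive field on the zero-padded input at this output position is [0 0 0 / 0 0 0 / 0 6 4]. Elementwise product with the kernel and sum: 0·1 + 0·2 + 0·-1 + 0·2 + 0·1 + 6·1 + 4·-1.
Output[0,1]: The receptive field on the zero-padded input at this output position is [0 0 0 / 0 7 8 / 4 0 3]. Elementwise product with the kernel and sum: 0·1 + 0·2 + 0·-1 + 7·2 + 8·1 + 0·1 + 3·-1.

2 19 11 10
16 16 16 24
29 40 3 20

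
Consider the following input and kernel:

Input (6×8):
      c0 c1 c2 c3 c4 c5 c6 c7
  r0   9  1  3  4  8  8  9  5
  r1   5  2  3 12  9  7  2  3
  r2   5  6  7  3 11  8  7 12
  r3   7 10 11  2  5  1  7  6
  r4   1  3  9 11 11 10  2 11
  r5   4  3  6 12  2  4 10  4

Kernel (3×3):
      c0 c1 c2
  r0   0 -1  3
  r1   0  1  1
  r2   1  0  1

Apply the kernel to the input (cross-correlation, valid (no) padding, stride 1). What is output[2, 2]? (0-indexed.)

57

The receptive field on the input at this output position is [7 3 11 / 11 2 5 / 9 11 11]. Elementwise product with the kernel and sum: 3·-1 + 11·3 + 2·1 + 5·1 + 9·1 + 11·1.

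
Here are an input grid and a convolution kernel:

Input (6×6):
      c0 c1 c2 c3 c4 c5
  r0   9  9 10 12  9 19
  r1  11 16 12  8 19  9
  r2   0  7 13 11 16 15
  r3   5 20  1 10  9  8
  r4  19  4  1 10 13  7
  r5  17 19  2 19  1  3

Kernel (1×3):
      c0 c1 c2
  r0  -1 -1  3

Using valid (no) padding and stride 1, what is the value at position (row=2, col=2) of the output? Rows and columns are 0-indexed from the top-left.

The receptive field on the input at this output position is [13 11 16]. Elementwise product with the kernel and sum: 13·-1 + 11·-1 + 16·3.

24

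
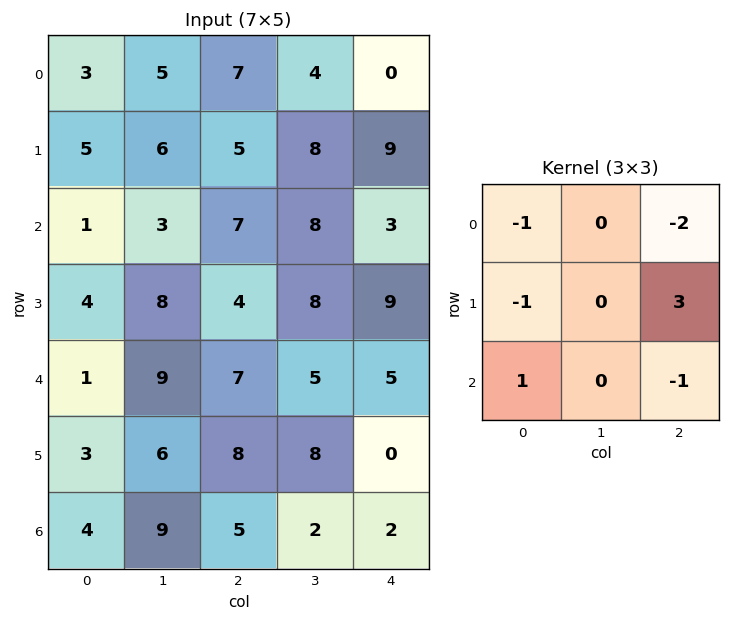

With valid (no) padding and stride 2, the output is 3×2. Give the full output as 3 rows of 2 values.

-13 19
-13 12
5 -22

Output[0,0]: The receptive field on the input at this output position is [3 5 7 / 5 6 5 / 1 3 7]. Elementwise product with the kernel and sum: 3·-1 + 7·-2 + 5·-1 + 5·3 + 1·1 + 7·-1.
Output[0,1]: The receptive field on the input at this output position is [7 4 0 / 5 8 9 / 7 8 3]. Elementwise product with the kernel and sum: 7·-1 + 0·-2 + 5·-1 + 9·3 + 7·1 + 3·-1.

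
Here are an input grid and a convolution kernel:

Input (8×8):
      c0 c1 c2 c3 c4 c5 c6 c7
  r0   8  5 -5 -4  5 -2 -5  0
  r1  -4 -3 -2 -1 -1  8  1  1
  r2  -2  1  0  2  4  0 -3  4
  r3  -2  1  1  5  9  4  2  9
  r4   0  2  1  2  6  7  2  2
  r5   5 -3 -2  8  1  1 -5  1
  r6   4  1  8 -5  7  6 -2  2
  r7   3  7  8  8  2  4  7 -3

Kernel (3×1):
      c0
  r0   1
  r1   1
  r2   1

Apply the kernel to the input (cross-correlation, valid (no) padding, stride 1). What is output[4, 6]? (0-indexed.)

The receptive field on the input at this output position is [2 / -5 / -2]. Elementwise product with the kernel and sum: 2·1 + -5·1 + -2·1.

-5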